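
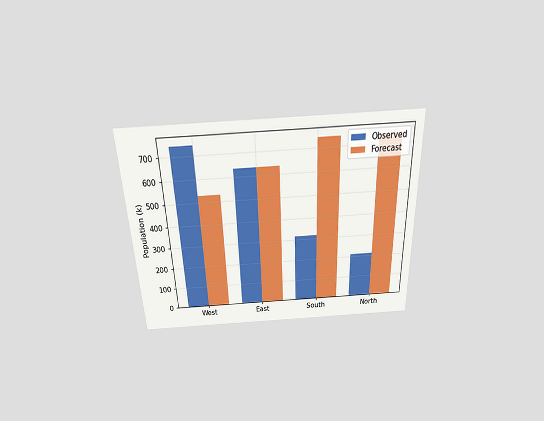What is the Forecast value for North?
The chart is tilted about 2° counter-clockwise and viewed slightly from above. The Forecast bar at North reaches 742k on the y-axis.

742k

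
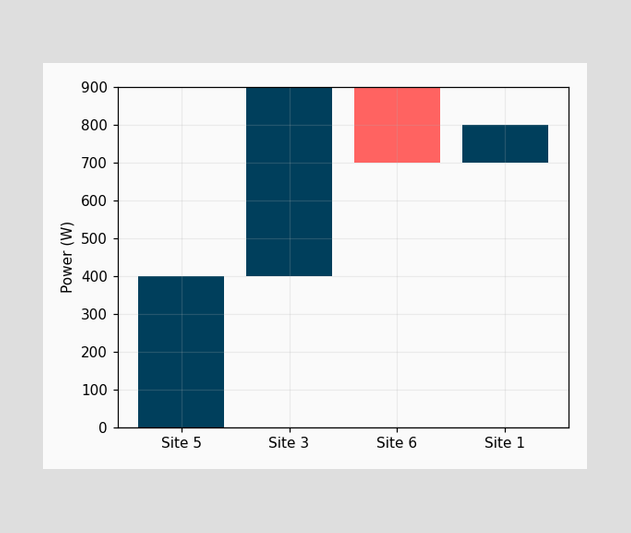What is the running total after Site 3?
After Site 3 the running total reaches 900W.

900W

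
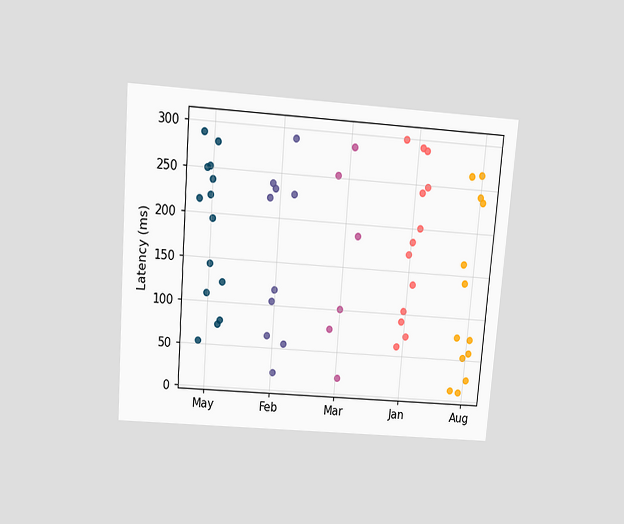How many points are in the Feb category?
The chart is tilted about 4° clockwise and viewed slightly from above. Counting the markers in the Feb column gives 10.

10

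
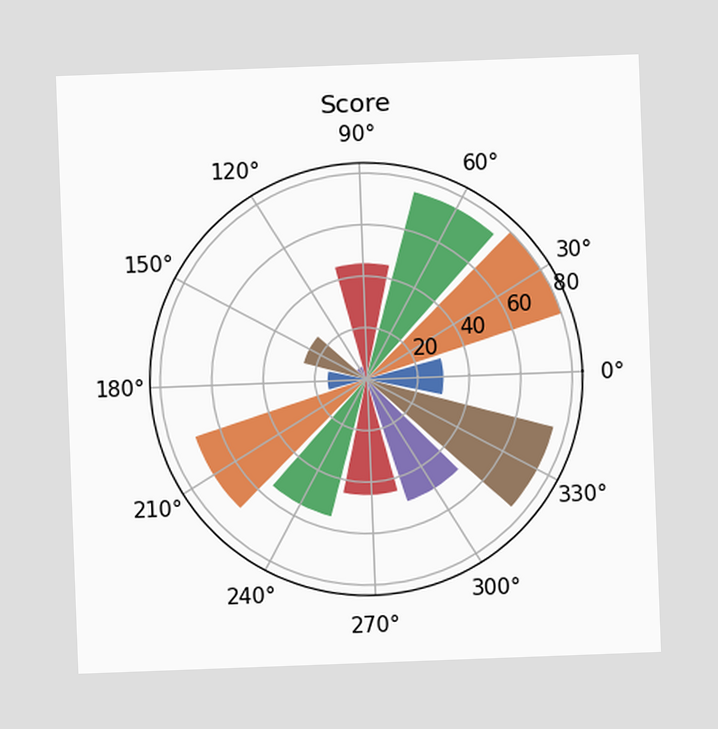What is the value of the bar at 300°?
50

The chart is tilted about 2° counter-clockwise. The bar at 300° reaches 50 on the radial axis.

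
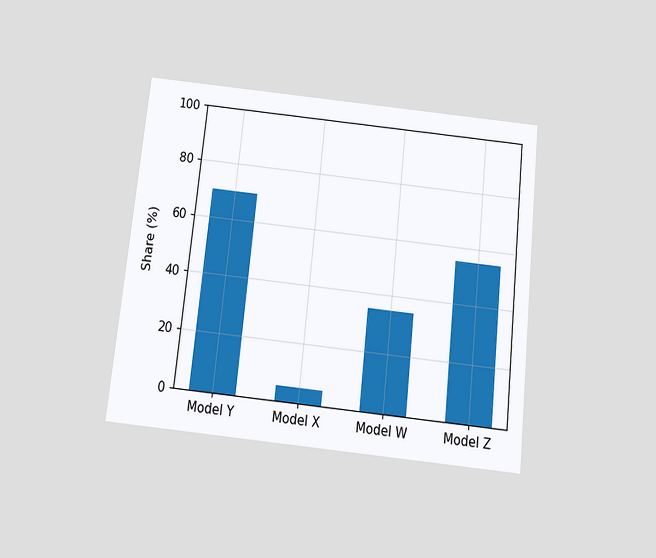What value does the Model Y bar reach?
The chart is tilted about 6° clockwise and viewed slightly from below. Reading along the chart's y-axis, the Model Y bar reaches 70%.

70%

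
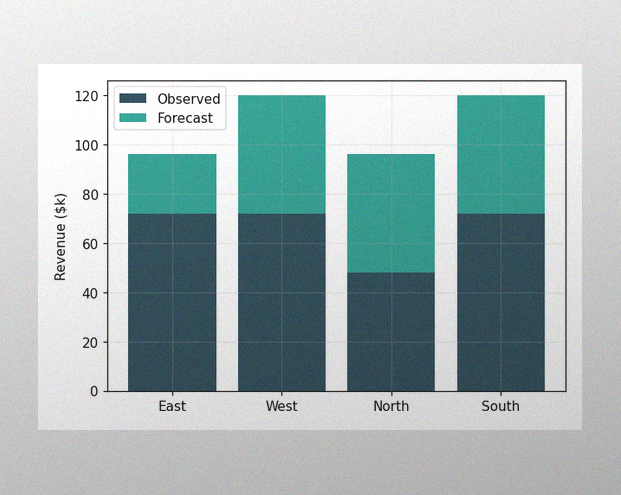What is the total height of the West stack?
$120k

The image has some photo noise and uneven lighting. The West stack's top reaches $120k on the y-axis.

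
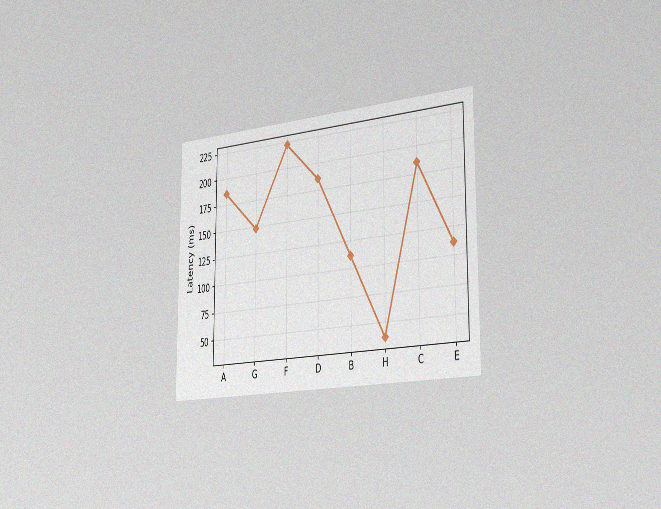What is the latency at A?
185ms

The chart is viewed slightly from the right, with some photo noise. At A, the line is at 185ms.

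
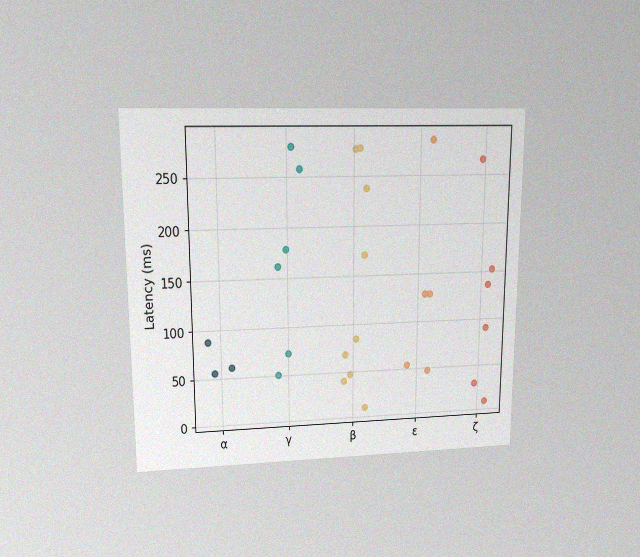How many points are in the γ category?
The chart is viewed at a slight angle, with some photo noise. Counting the markers in the γ column gives 6.

6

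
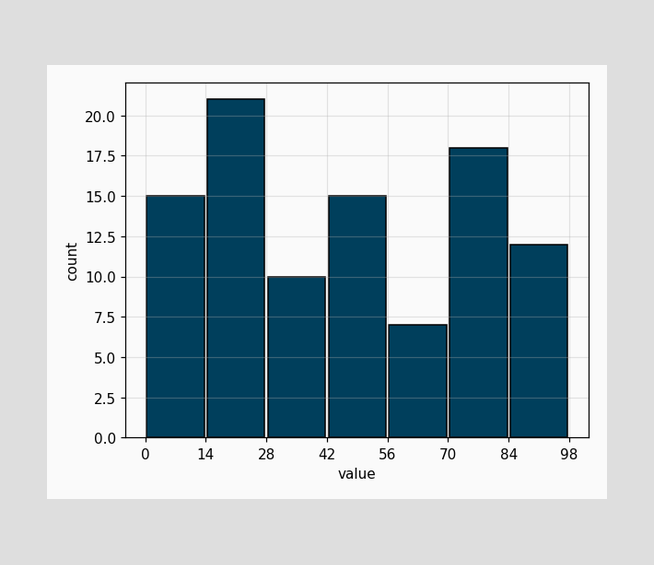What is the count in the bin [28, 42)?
10

The [28, 42) bin has height 10.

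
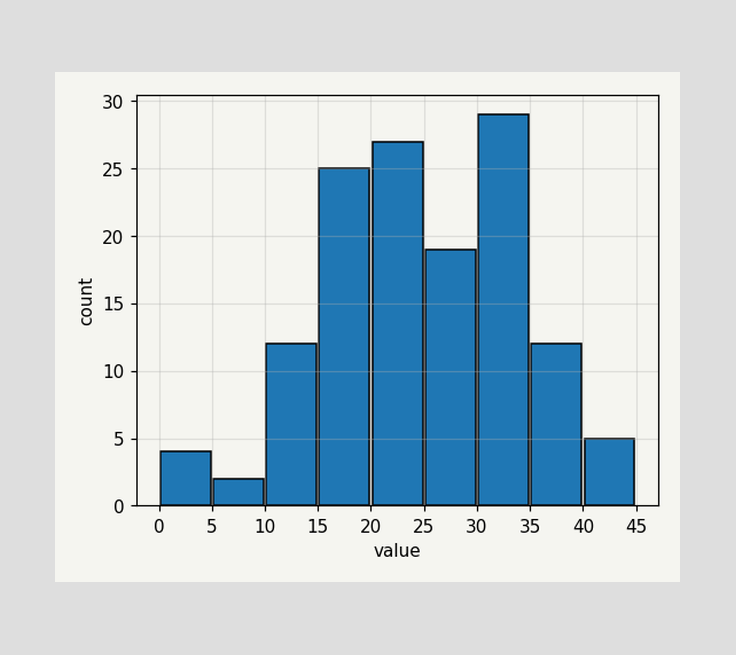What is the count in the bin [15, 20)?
The [15, 20) bin has height 25.

25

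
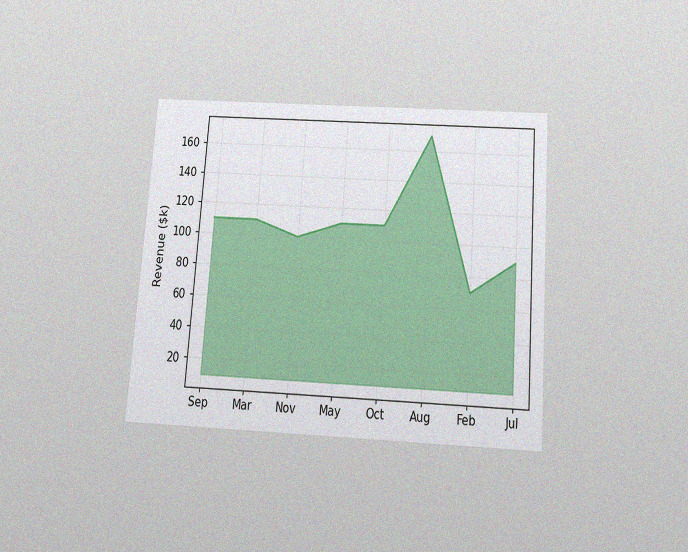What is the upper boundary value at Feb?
$70k

The chart is tilted about 4° clockwise and viewed slightly from below, with some photo noise. At Feb the upper boundary is at $70k.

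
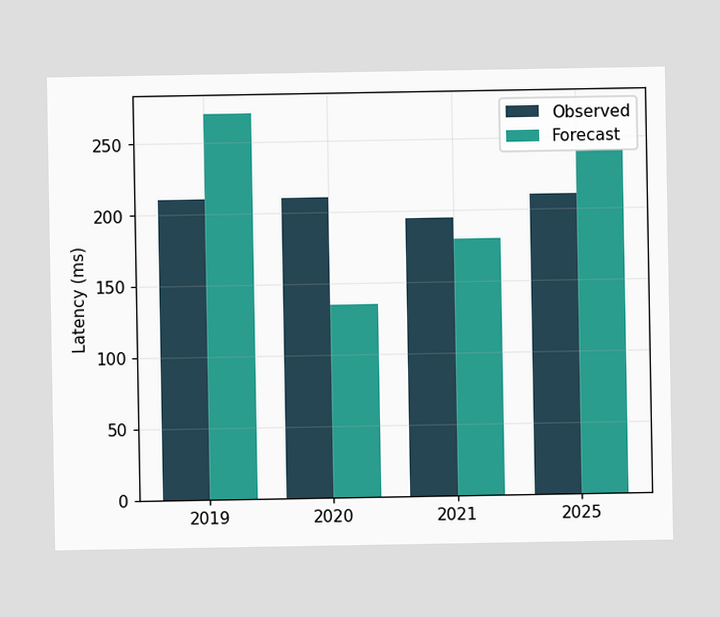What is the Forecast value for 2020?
The Forecast bar at 2020 reaches 135ms on the y-axis.

135ms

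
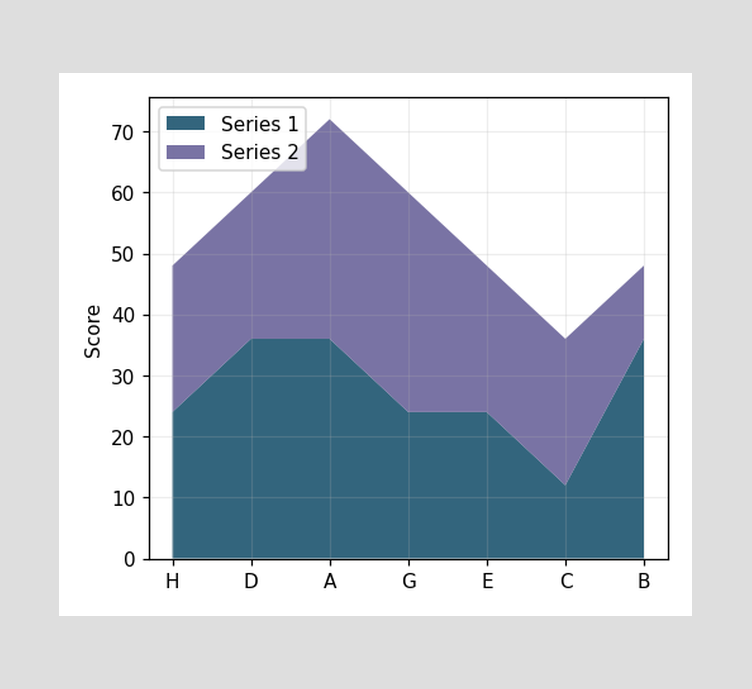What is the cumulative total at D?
The stacked total at D reaches 60.

60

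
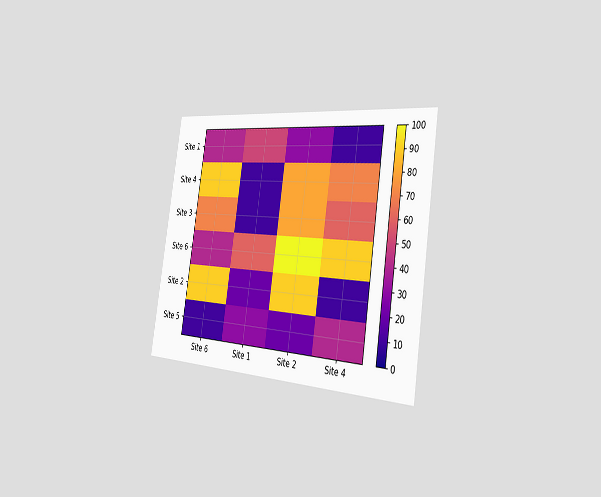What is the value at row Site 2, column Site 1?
20

The chart is tilted about 9° clockwise and viewed slightly from the right. Matching cell (Site 2, Site 1) against the colorbar gives 20.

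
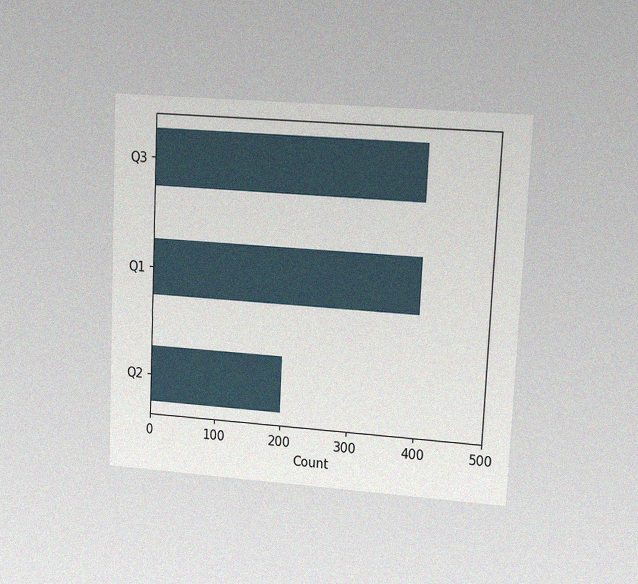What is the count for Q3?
400

The chart is tilted about 3° clockwise and viewed at a slight angle, with some photo noise. Reading along the chart's x-axis, the Q3 bar reaches 400.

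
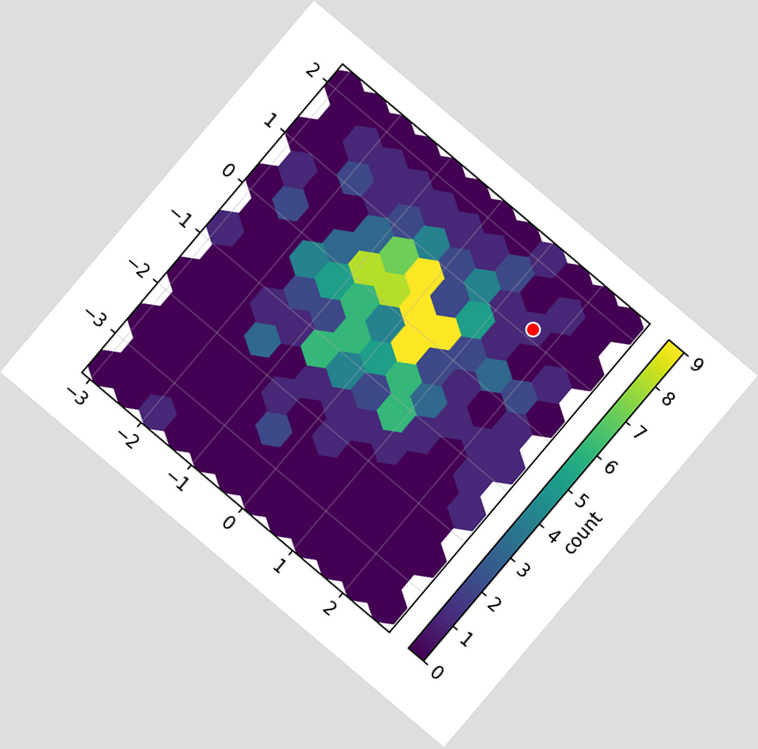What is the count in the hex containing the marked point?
1

The chart is tilted about 40° clockwise. The marked hex reads 1 on the colorbar.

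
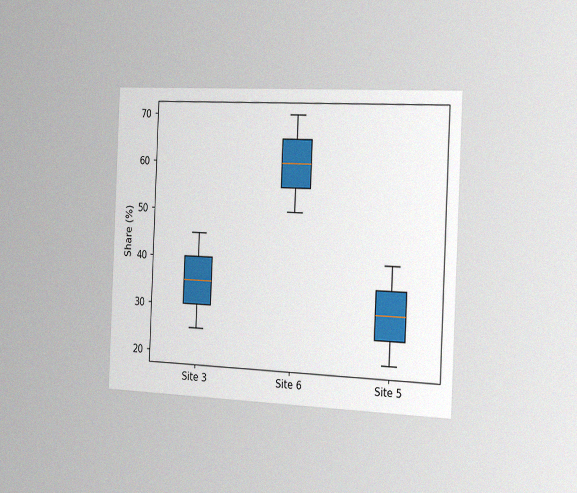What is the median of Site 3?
The chart is tilted about 2° clockwise and viewed slightly from the right, with some photo noise. The median line in the Site 3 box sits at 35%.

35%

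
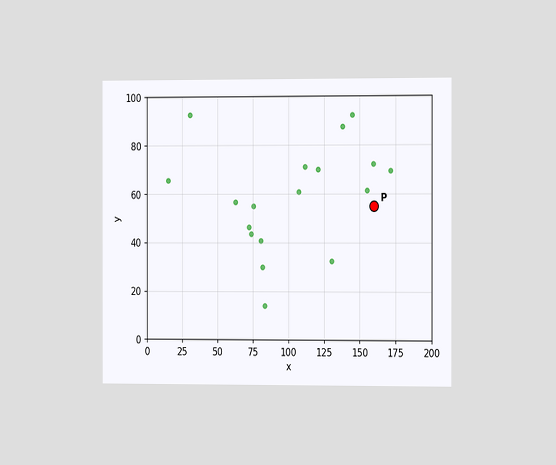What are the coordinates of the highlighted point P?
(160, 55)

The chart is viewed slightly from the right. Following the gridlines from P to each axis, P sits at (160, 55).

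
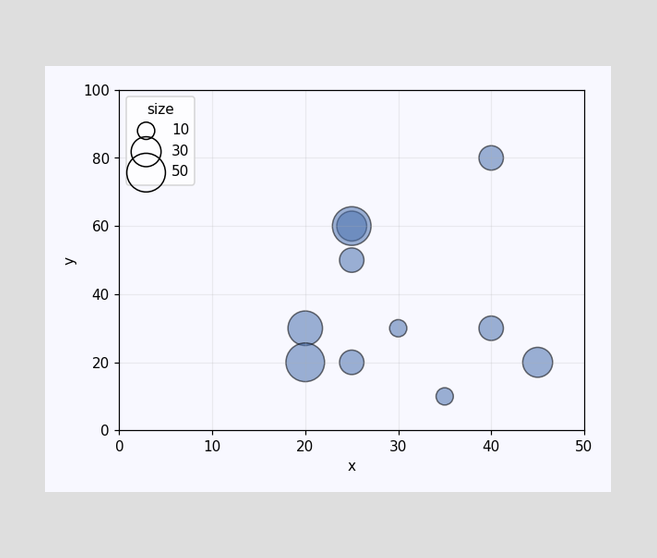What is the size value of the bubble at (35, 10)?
Matching the bubble at (35, 10) against the size legend gives 10.

10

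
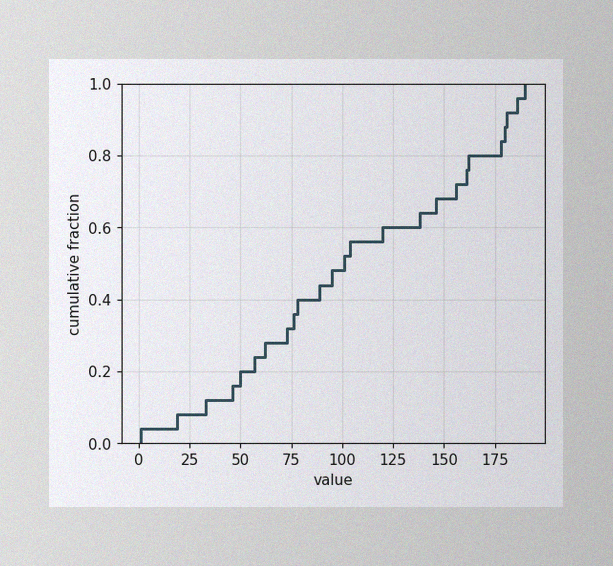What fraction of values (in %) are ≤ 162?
The image has some photo noise and uneven lighting. At x=162 the ECDF step is at 80%.

80%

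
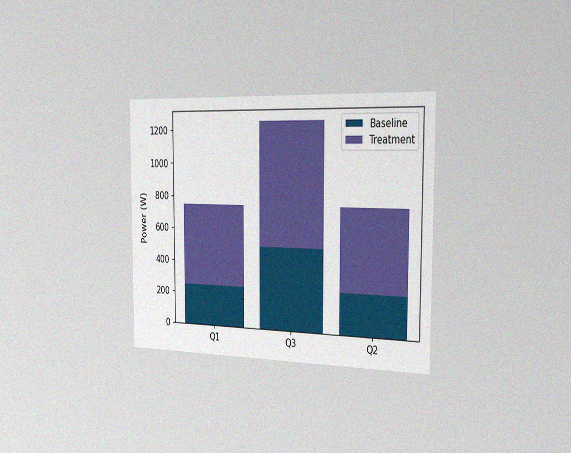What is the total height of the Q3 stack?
The chart is viewed slightly from the right, with some photo noise. The Q3 stack's top reaches 1250W on the y-axis.

1250W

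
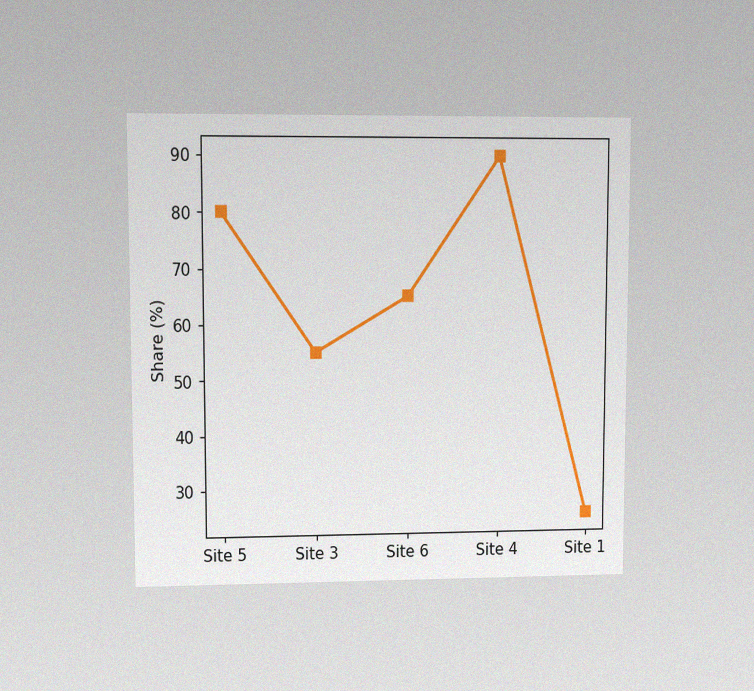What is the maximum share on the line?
The chart is viewed at a slight angle, with some photo noise. The highest point is at Site 4, and reading across to the y-axis gives 90%.

90%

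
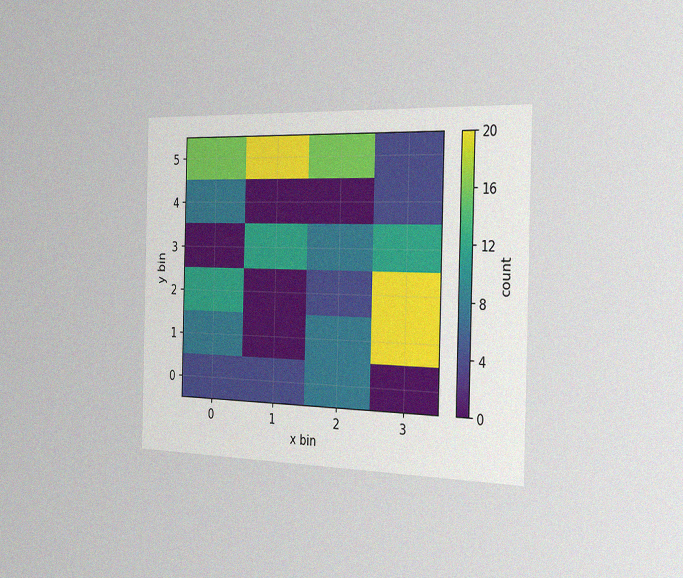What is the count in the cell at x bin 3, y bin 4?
4

The chart is viewed slightly from the right, with some photo noise. Matching the cell (3, 4) against the colorbar gives 4.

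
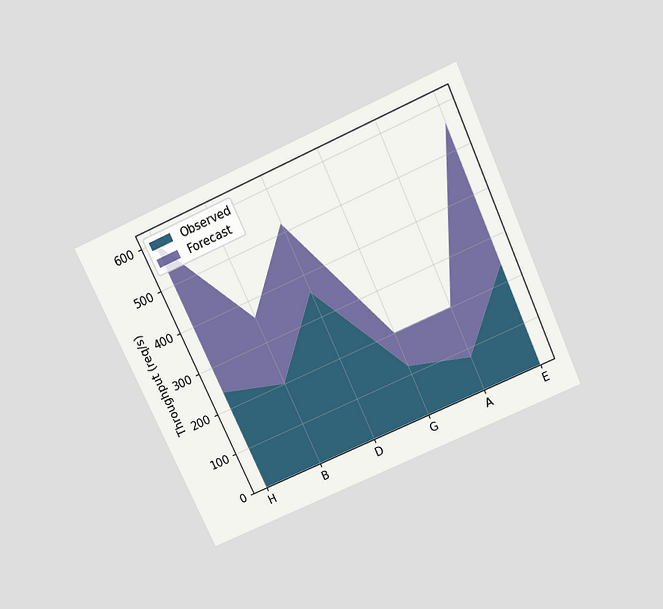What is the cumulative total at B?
The chart is tilted about 24° counter-clockwise and viewed slightly from above. The stacked total at B reaches 360req/s.

360req/s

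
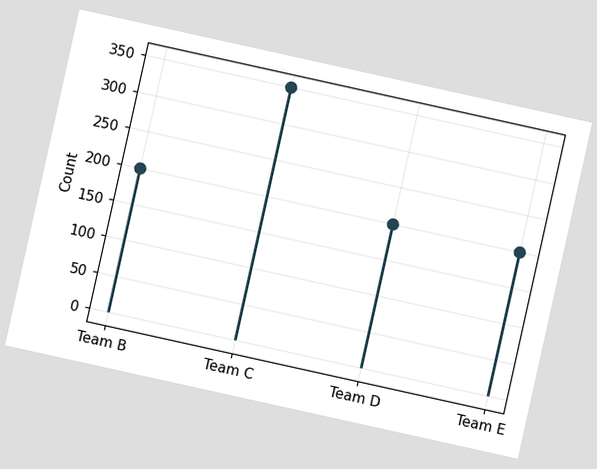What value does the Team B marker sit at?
200

The chart is tilted about 12° clockwise. The Team B marker sits at 200.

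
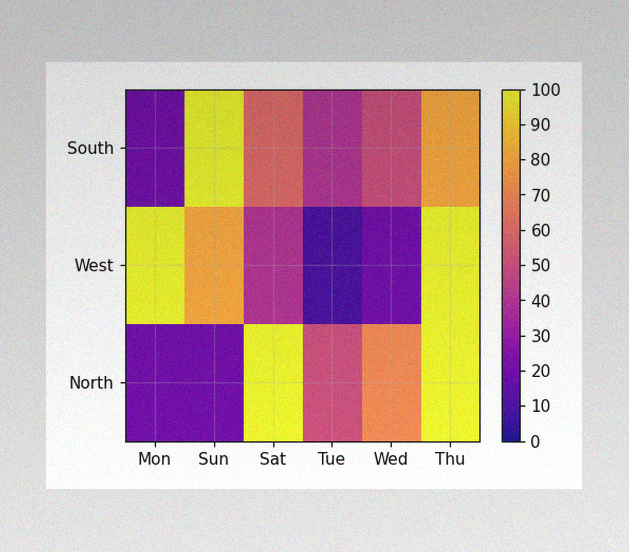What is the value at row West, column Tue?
The image has some photo noise and uneven lighting. Matching cell (West, Tue) against the colorbar gives 10.

10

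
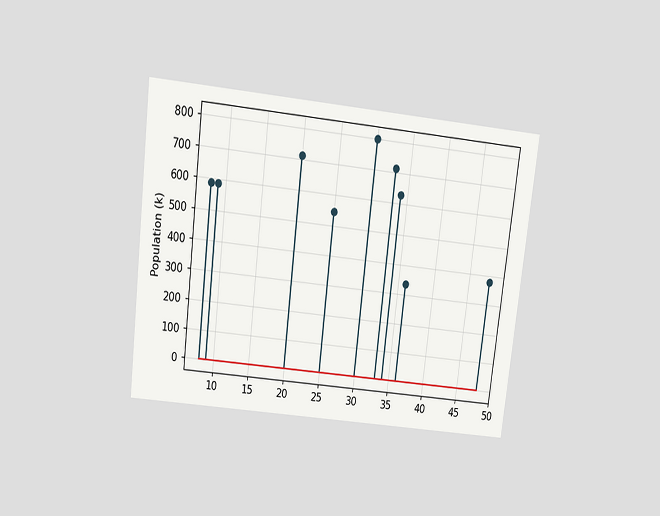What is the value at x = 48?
378k

The chart is tilted about 7° clockwise and viewed slightly from above. The stem at x=48 reaches 378k.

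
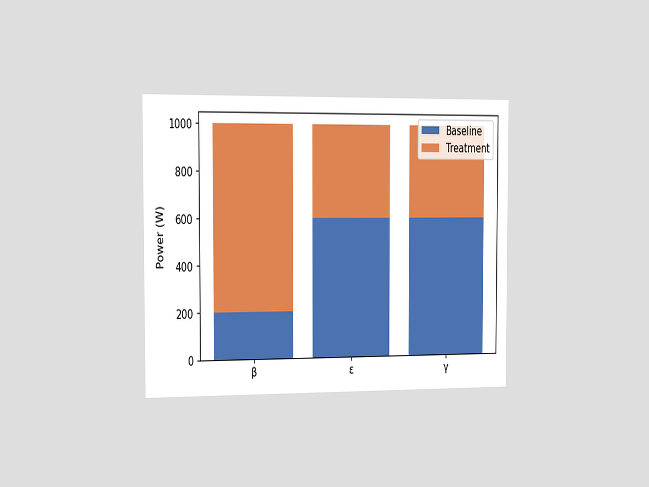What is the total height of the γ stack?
1000W

The chart is viewed slightly from the left. The γ stack's top reaches 1000W on the y-axis.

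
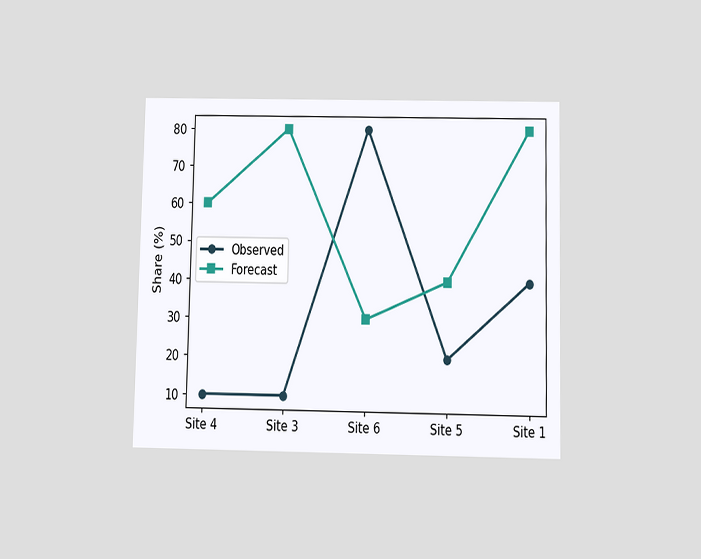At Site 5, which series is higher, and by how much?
The chart is viewed slightly from below. At Site 5, Forecast sits above the other line by 20%.

Forecast, by 20%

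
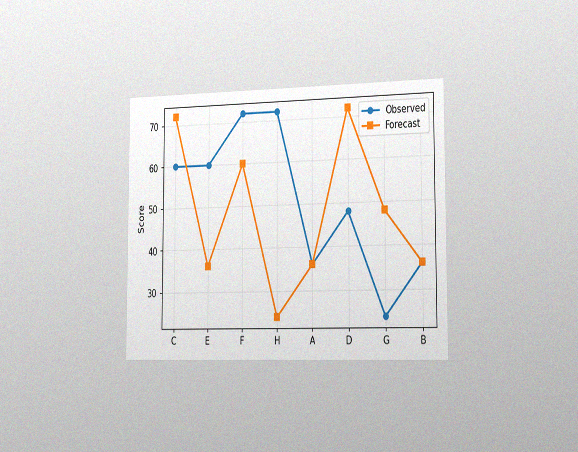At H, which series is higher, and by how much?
Observed, by 48

The chart is viewed slightly from the right, with some photo noise. At H, Observed sits above the other line by 48.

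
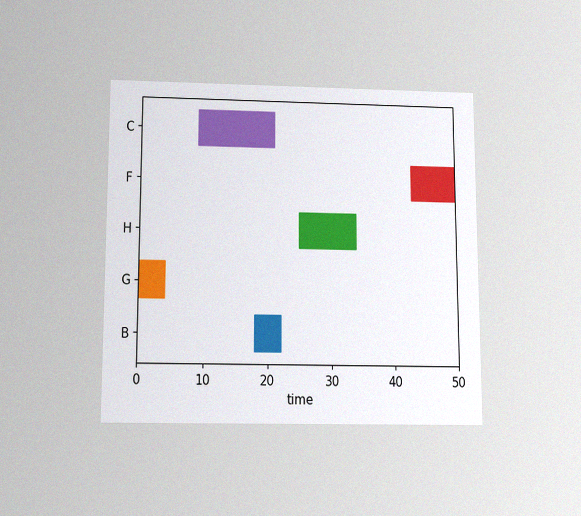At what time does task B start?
The chart is viewed slightly from below, with some photo noise. The B bar begins at t=18.

18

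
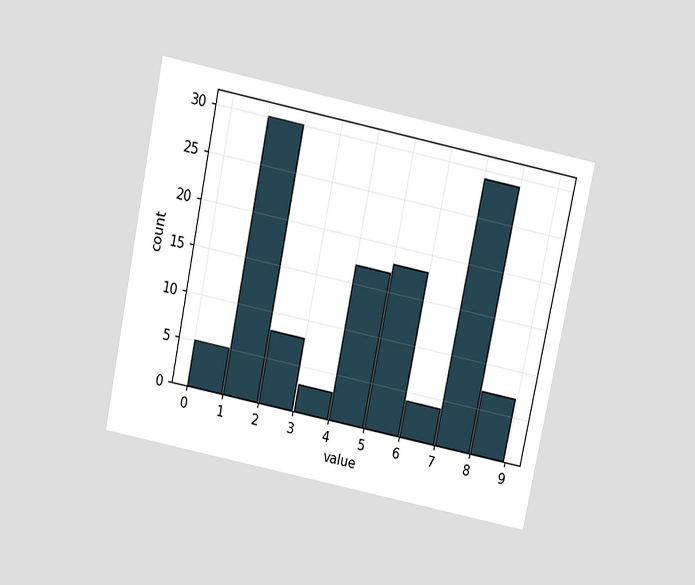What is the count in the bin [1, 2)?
The chart is tilted about 12° clockwise and viewed slightly from above. The [1, 2) bin has height 30.

30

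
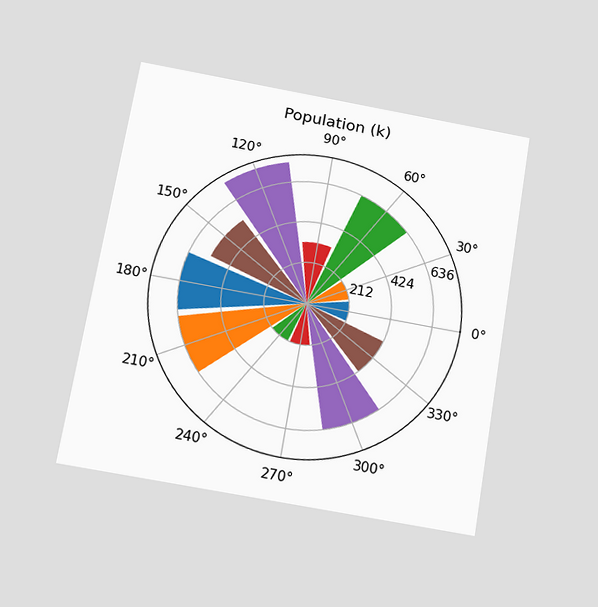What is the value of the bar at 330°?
424k

The chart is tilted about 10° clockwise and viewed slightly from below. The bar at 330° reaches 424k on the radial axis.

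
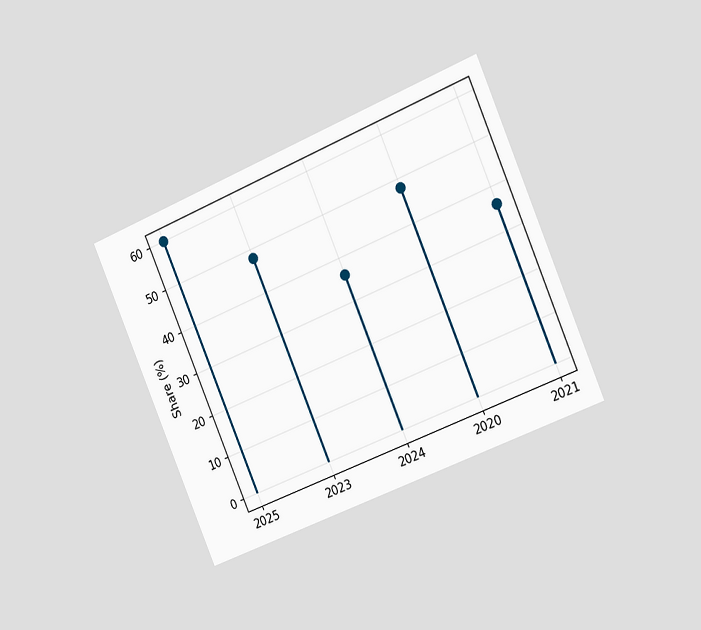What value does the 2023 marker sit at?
The chart is tilted about 23° counter-clockwise and viewed slightly from the right. The 2023 marker sits at 48%.

48%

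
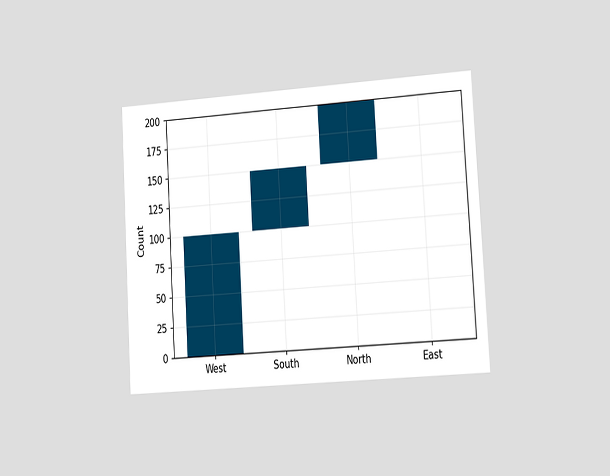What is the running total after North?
The chart is tilted about 3° counter-clockwise and viewed at a slight angle. After North the running total reaches 200.

200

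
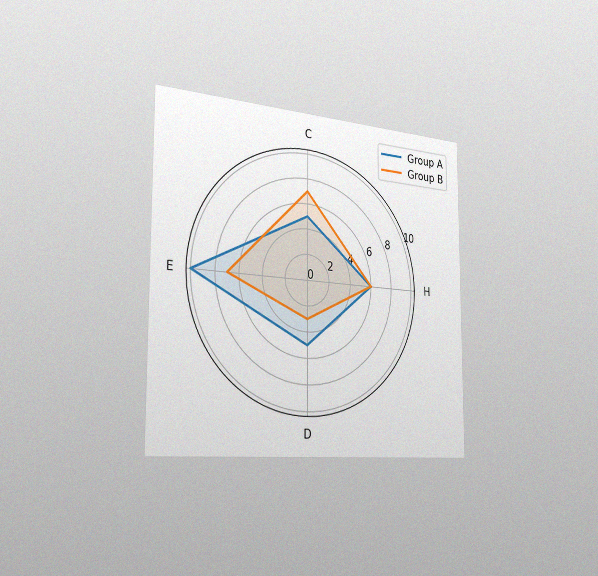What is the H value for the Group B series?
6

The chart is viewed slightly from the left, with some photo noise. On the H axis, Group B reaches 6.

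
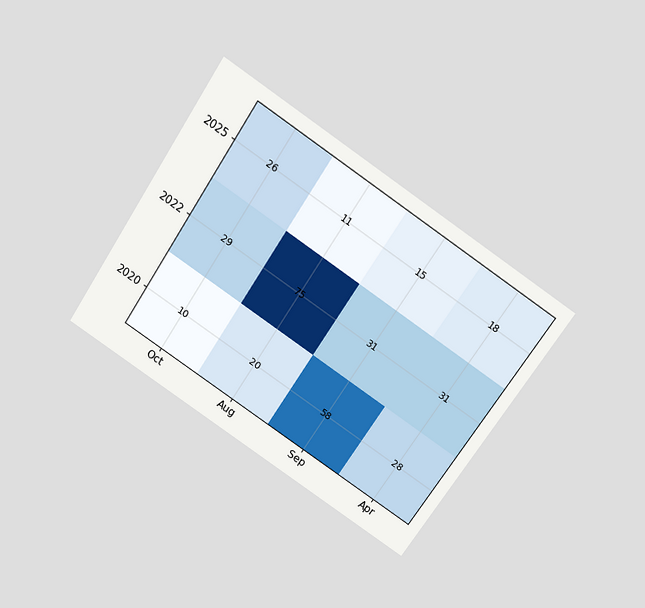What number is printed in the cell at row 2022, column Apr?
The chart is tilted about 34° clockwise and viewed slightly from above. The (2022, Apr) cell reads 31.

31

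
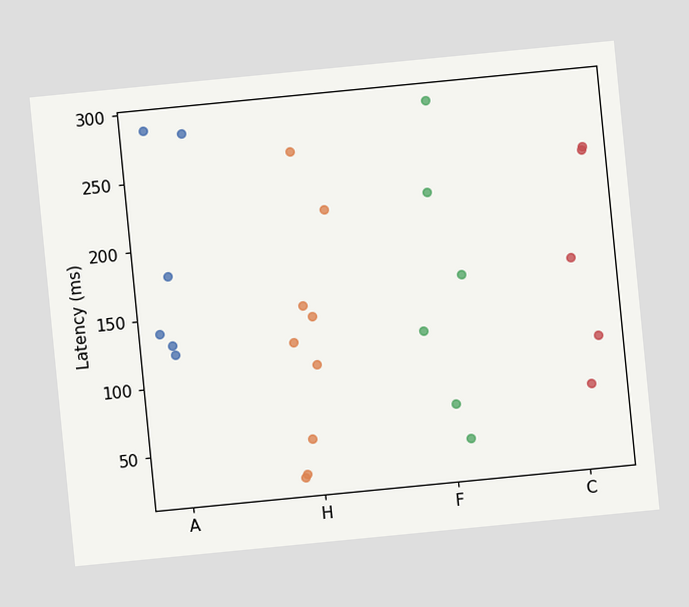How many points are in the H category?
9

The chart is tilted about 6° counter-clockwise. Counting the markers in the H column gives 9.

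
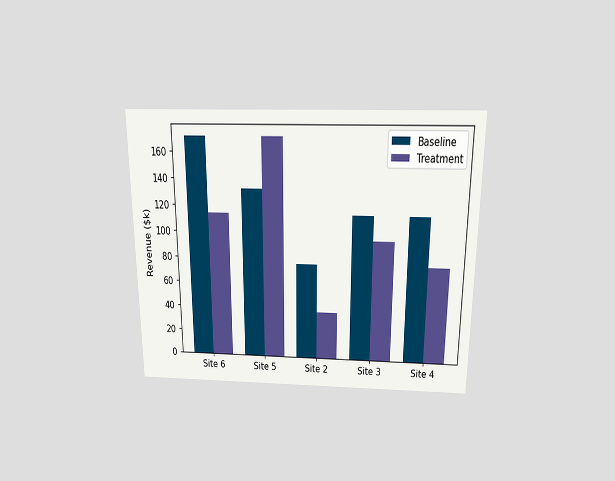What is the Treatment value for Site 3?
The chart is viewed slightly from above. The Treatment bar at Site 3 reaches $95k on the y-axis.

$95k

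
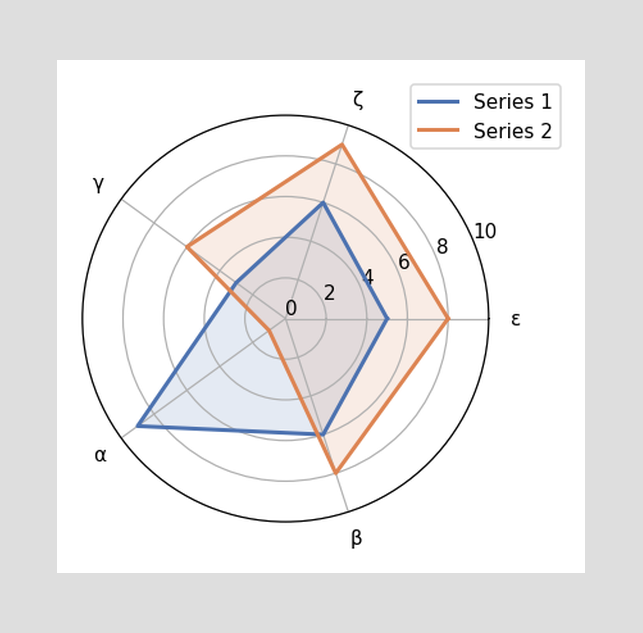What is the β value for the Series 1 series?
6

On the β axis, Series 1 reaches 6.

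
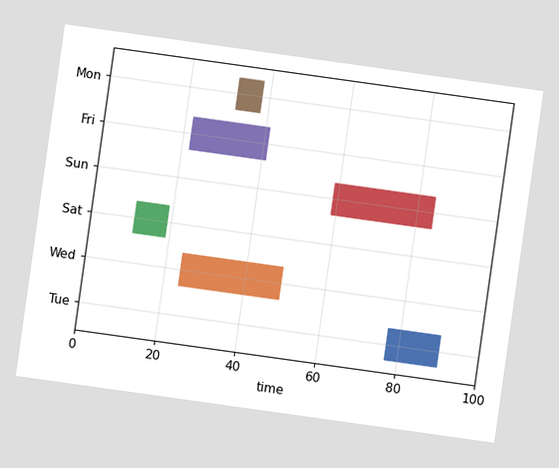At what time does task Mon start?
The chart is tilted about 8° clockwise. The Mon bar begins at t=32.

32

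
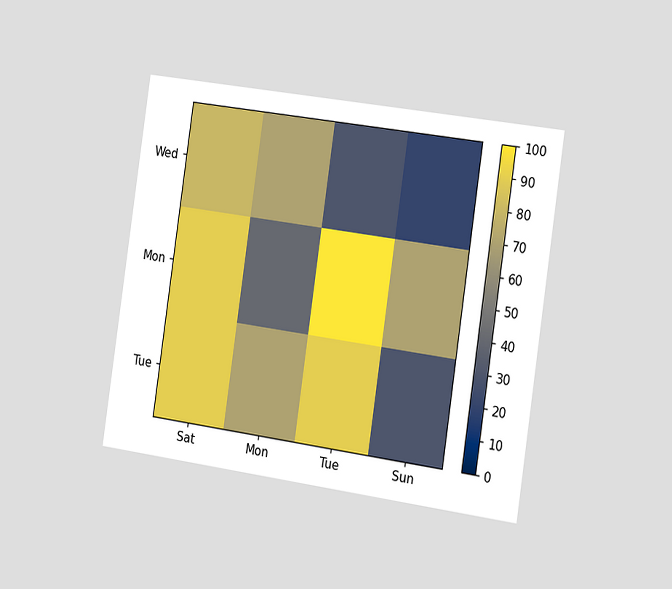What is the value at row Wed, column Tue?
30

The chart is tilted about 8° clockwise and viewed slightly from the right. Matching cell (Wed, Tue) against the colorbar gives 30.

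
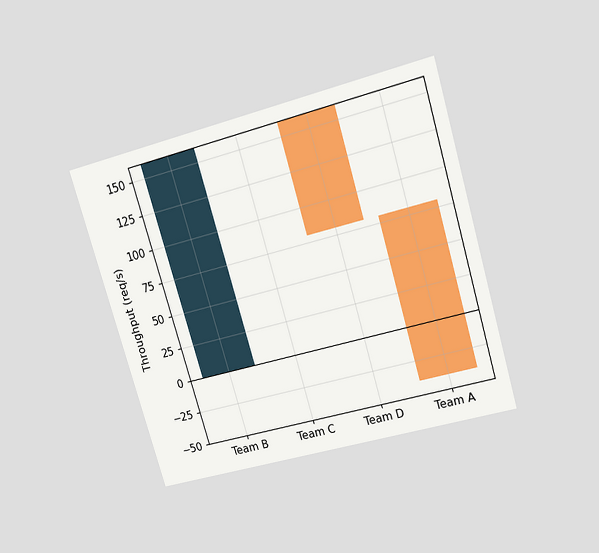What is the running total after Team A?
The chart is tilted about 16° counter-clockwise and viewed slightly from above. After Team A the running total reaches -40req/s.

-40req/s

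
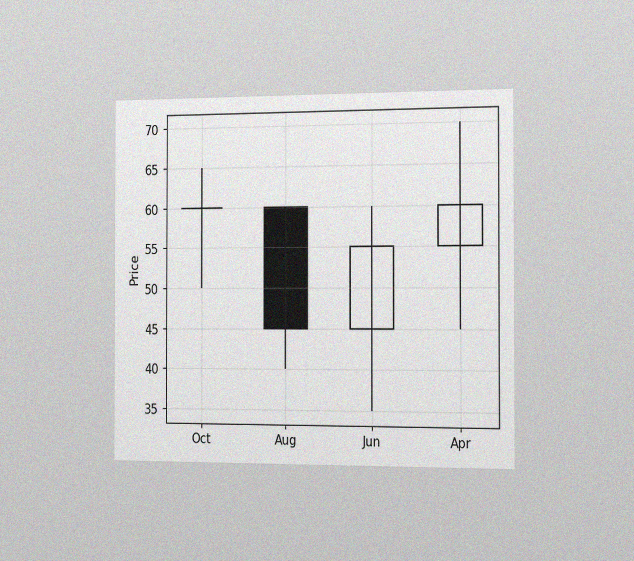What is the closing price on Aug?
The chart is viewed slightly from the right, with some photo noise. The Aug candle closes at 45.

45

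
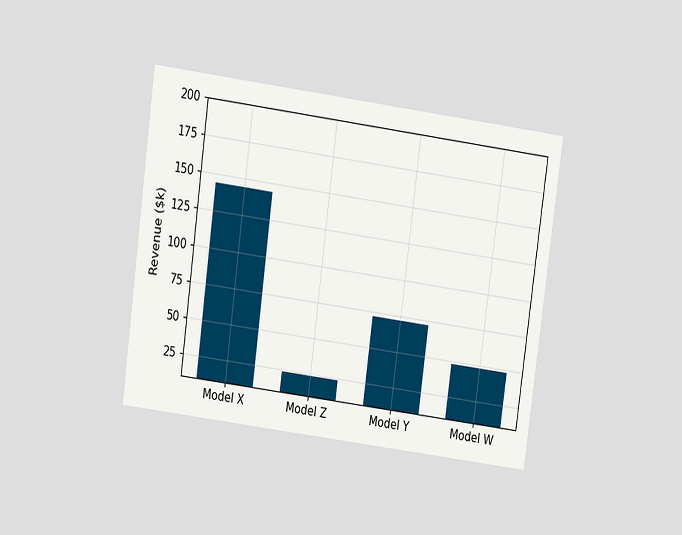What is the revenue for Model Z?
The chart is tilted about 8° clockwise and viewed slightly from above. Reading along the chart's y-axis, the Model Z bar reaches $24k.

$24k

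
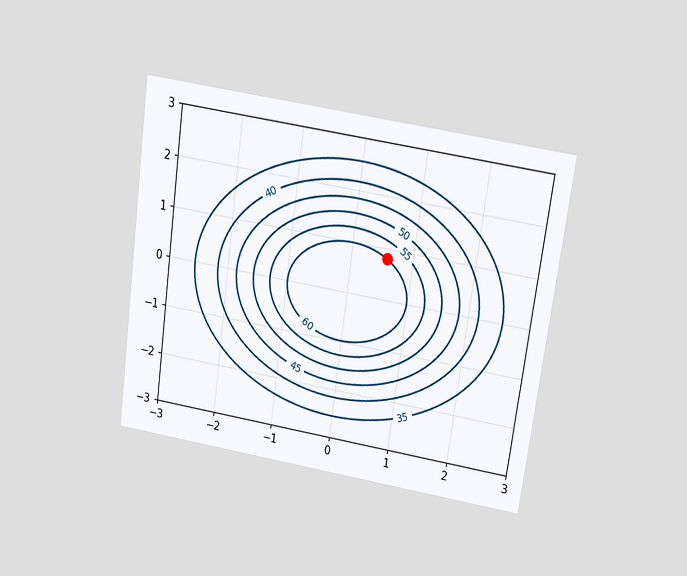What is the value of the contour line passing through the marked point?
60

The chart is tilted about 8° clockwise and viewed slightly from above. The marked point sits on the contour labelled 60.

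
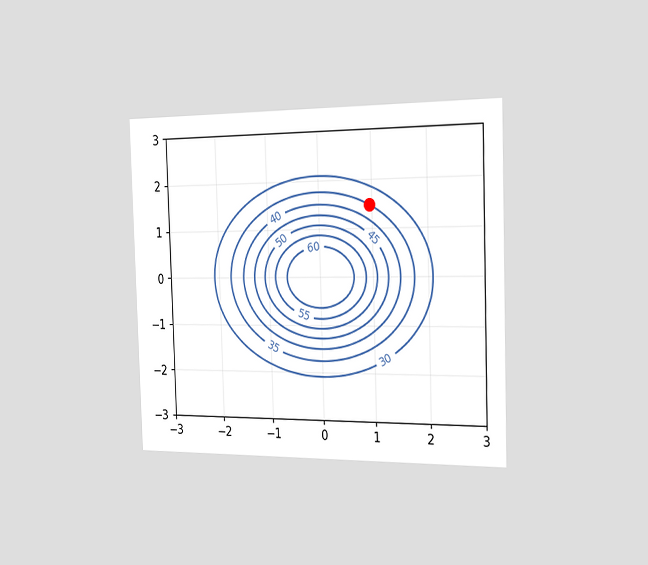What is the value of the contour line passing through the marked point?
35

The chart is viewed slightly from the right. The marked point sits on the contour labelled 35.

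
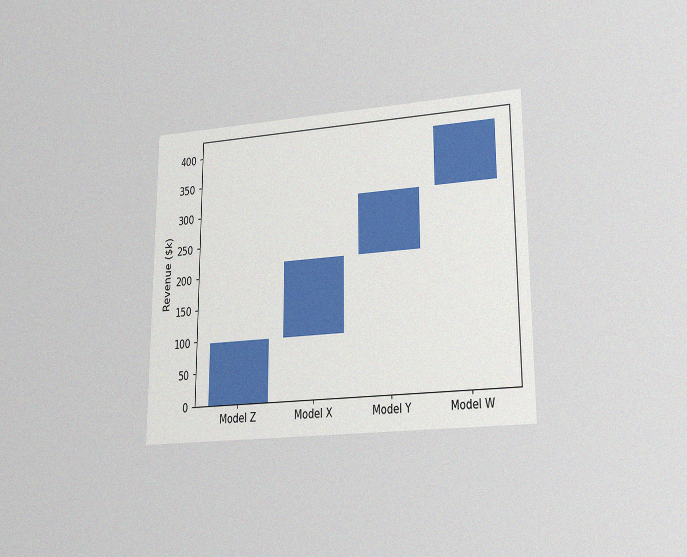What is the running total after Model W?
$408k

The chart is viewed at a slight angle, with some photo noise. After Model W the running total reaches $408k.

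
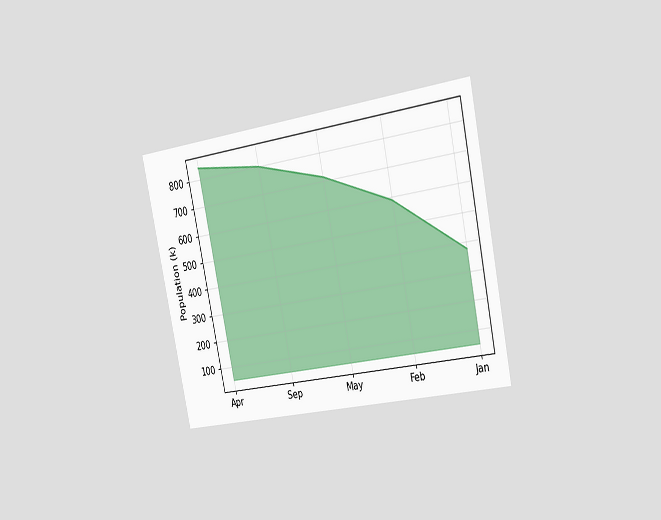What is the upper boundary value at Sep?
798k

The chart is tilted about 12° counter-clockwise and viewed slightly from the right. At Sep the upper boundary is at 798k.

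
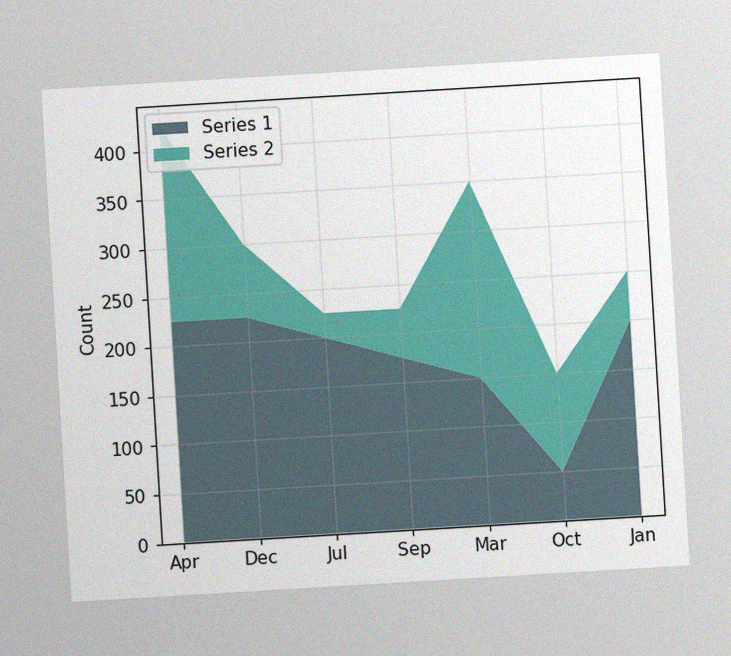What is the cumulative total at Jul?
The chart is tilted about 3° counter-clockwise, with some photo noise. The stacked total at Jul reaches 225.

225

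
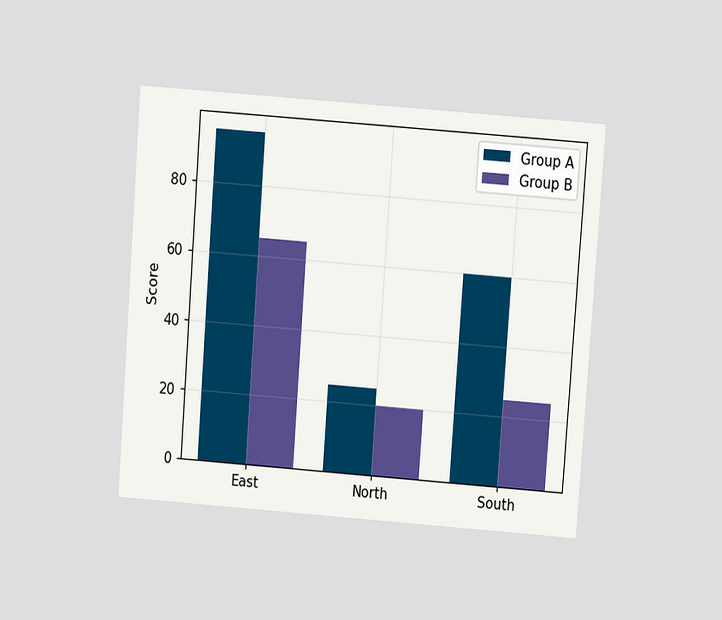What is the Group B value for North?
The chart is tilted about 4° clockwise and viewed at a slight angle. The Group B bar at North reaches 20 on the y-axis.

20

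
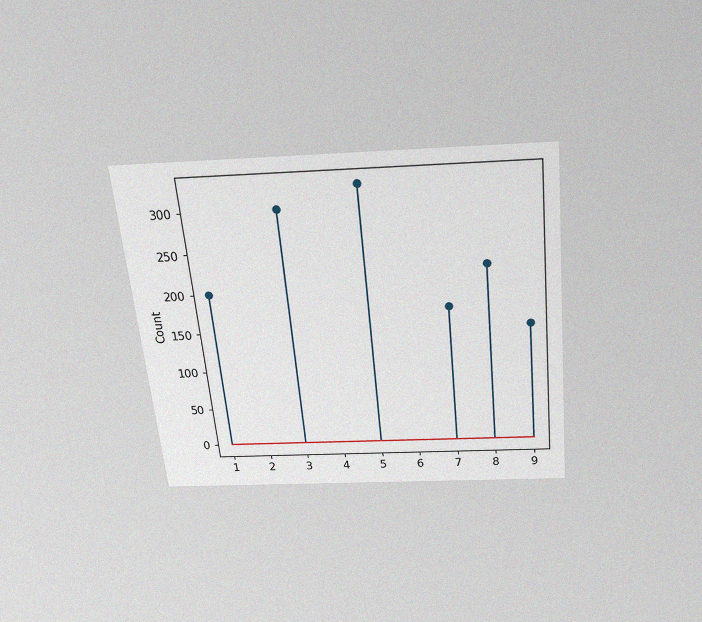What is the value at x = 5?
The chart is tilted about 6° counter-clockwise and viewed slightly from above, with some photo noise. The stem at x=5 reaches 325.

325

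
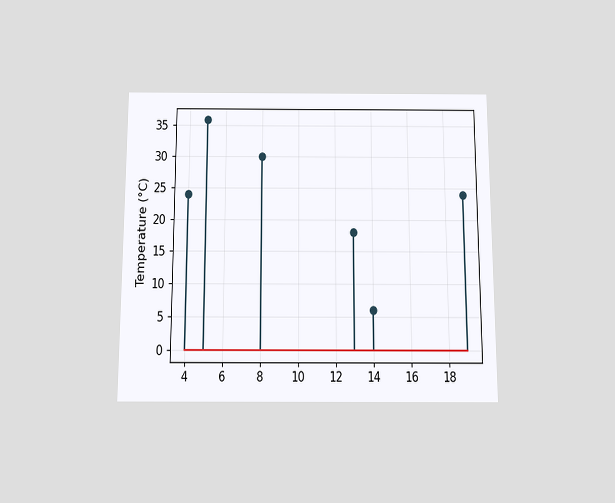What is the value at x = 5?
36°C

The chart is viewed slightly from below. The stem at x=5 reaches 36°C.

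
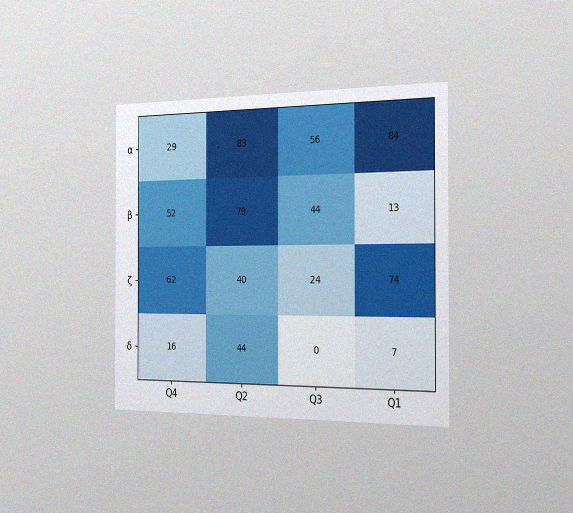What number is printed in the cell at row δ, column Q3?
The chart is viewed slightly from the right, with some photo noise. The (δ, Q3) cell reads 0.

0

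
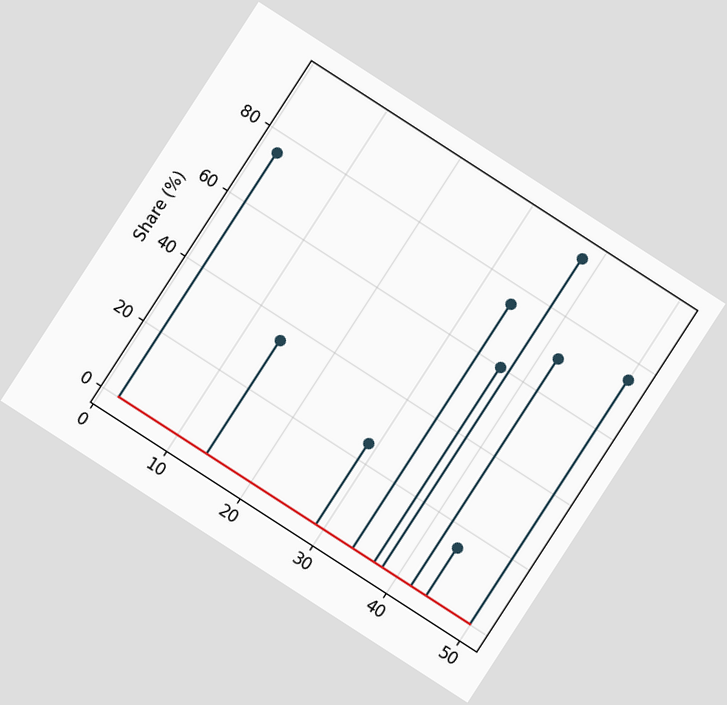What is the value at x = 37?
60%

The chart is tilted about 33° clockwise. The stem at x=37 reaches 60%.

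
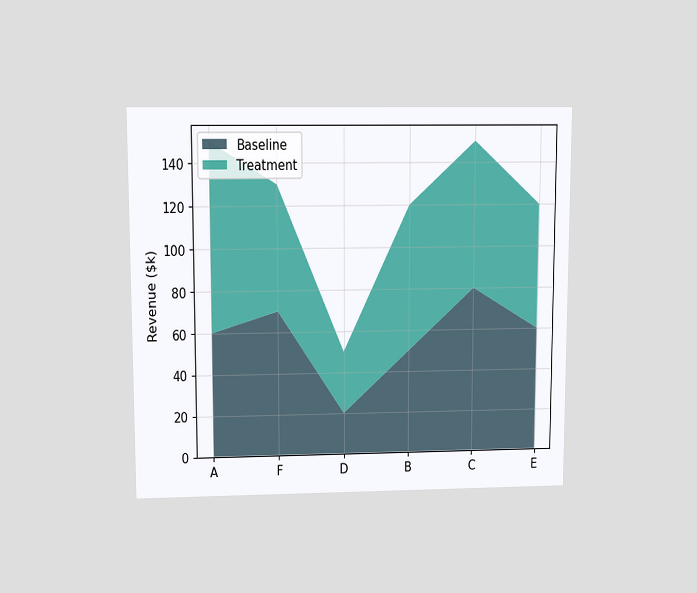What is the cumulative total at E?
The chart is viewed slightly from above. The stacked total at E reaches $120k.

$120k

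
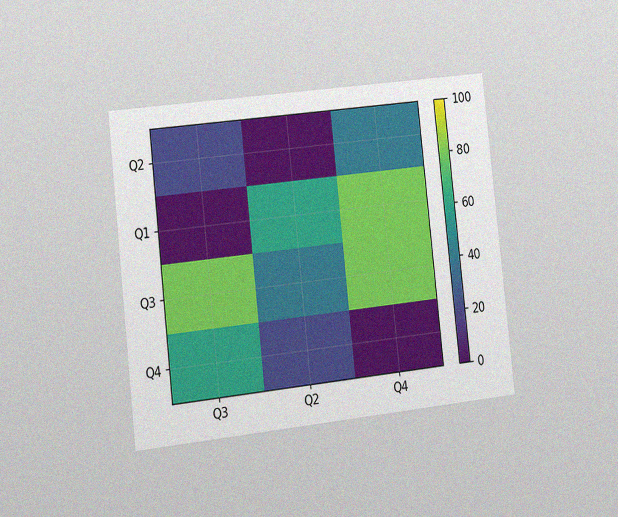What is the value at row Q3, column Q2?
40

The chart is tilted about 6° counter-clockwise and viewed slightly from the left, with some photo noise. Matching cell (Q3, Q2) against the colorbar gives 40.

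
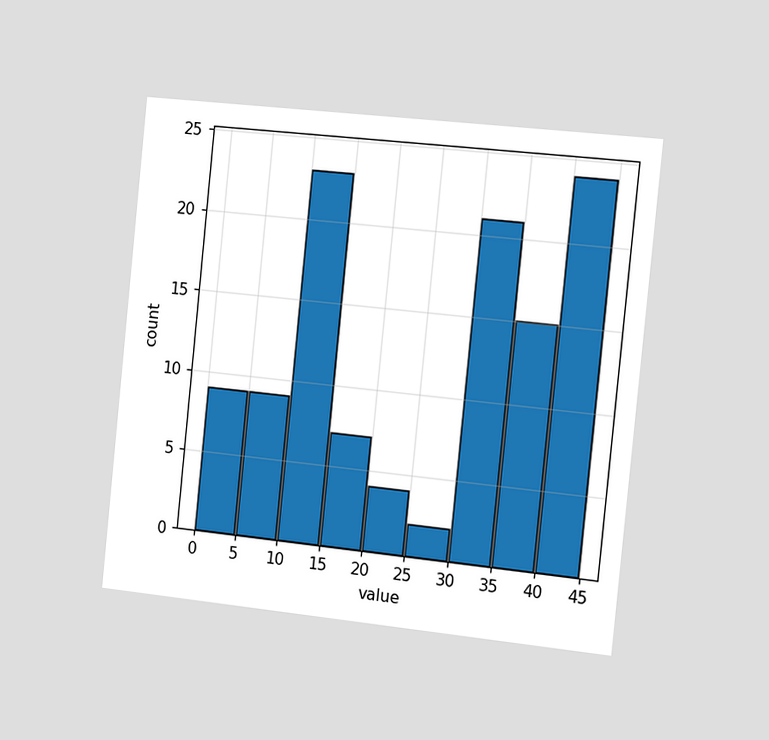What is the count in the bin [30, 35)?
21

The chart is tilted about 6° clockwise and viewed slightly from the right. The [30, 35) bin has height 21.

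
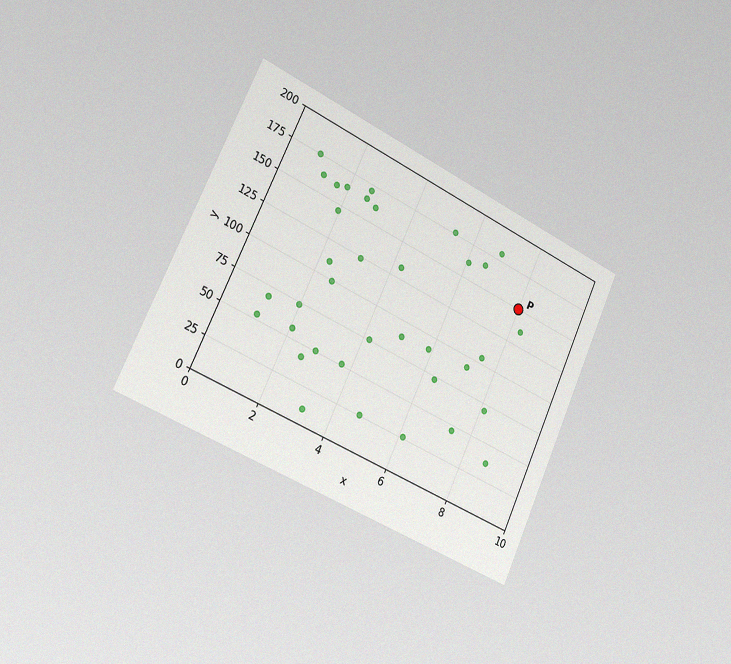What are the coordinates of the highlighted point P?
(8, 150)

The chart is tilted about 25° clockwise and viewed slightly from the left, with some photo noise. Following the gridlines from P to each axis, P sits at (8, 150).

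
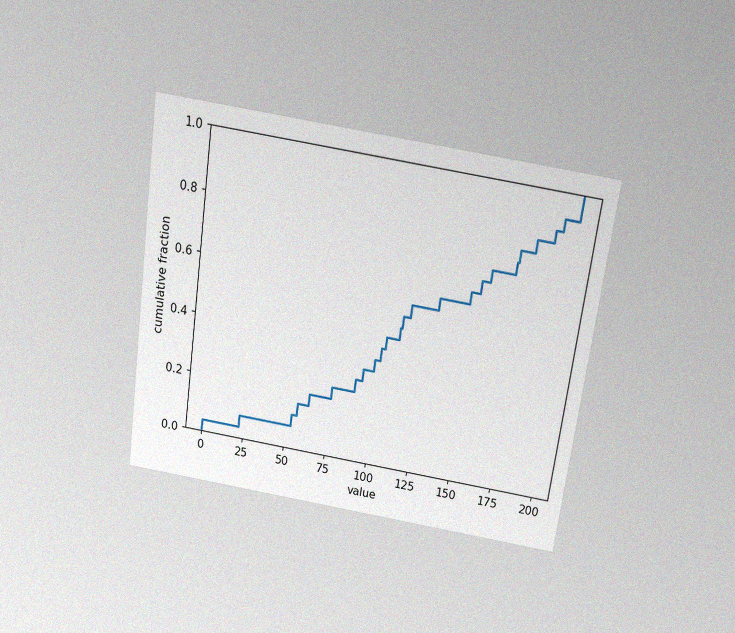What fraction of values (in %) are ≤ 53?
The chart is tilted about 8° clockwise and viewed slightly from above, with some photo noise. At x=53 the ECDF step is at 12%.

12%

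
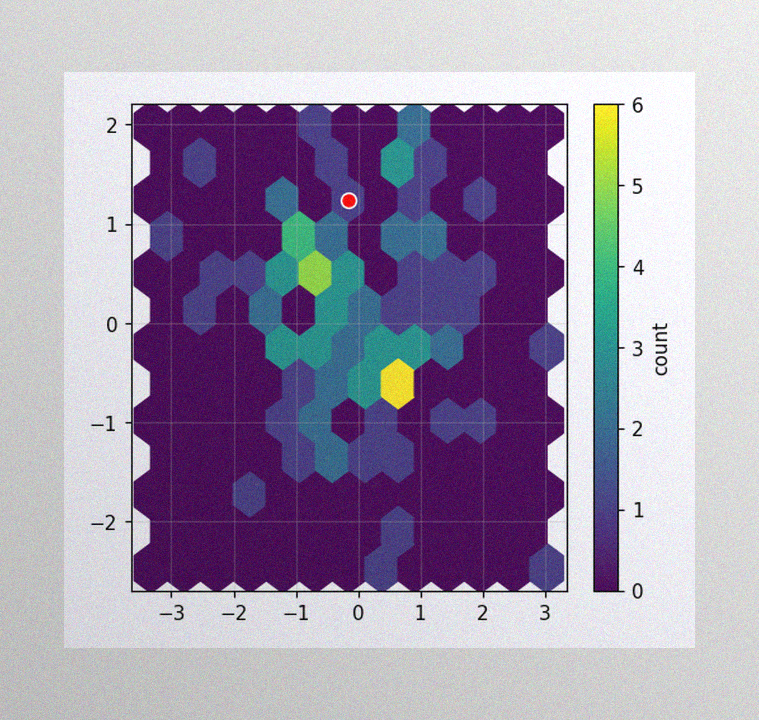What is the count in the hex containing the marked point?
The image has some photo noise and uneven lighting. The marked hex reads 1 on the colorbar.

1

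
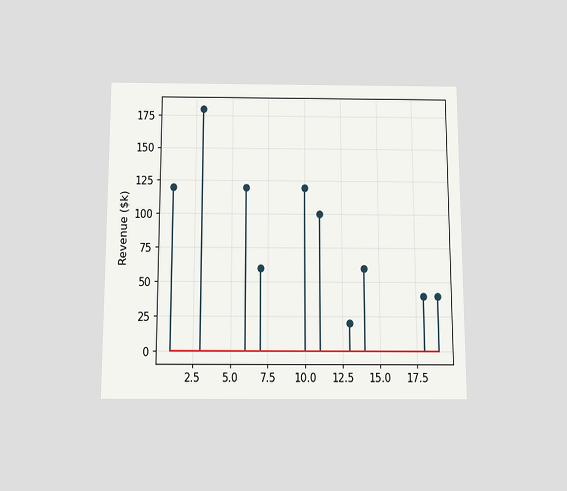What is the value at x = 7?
The chart is viewed slightly from below. The stem at x=7 reaches $60k.

$60k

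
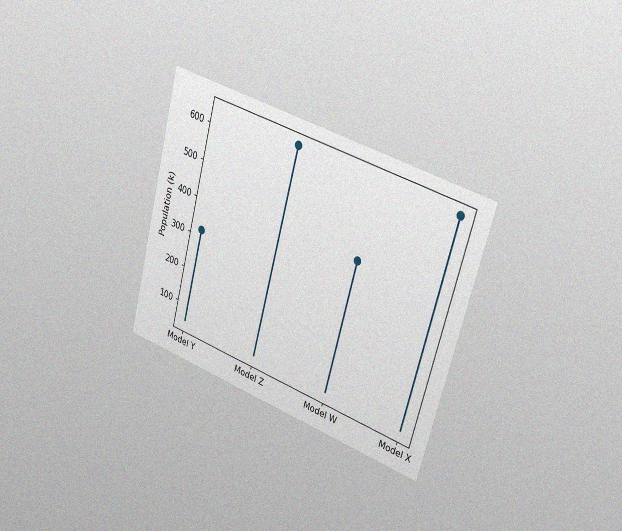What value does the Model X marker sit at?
The chart is tilted about 15° clockwise and viewed slightly from the right, with some photo noise. The Model X marker sits at 636k.

636k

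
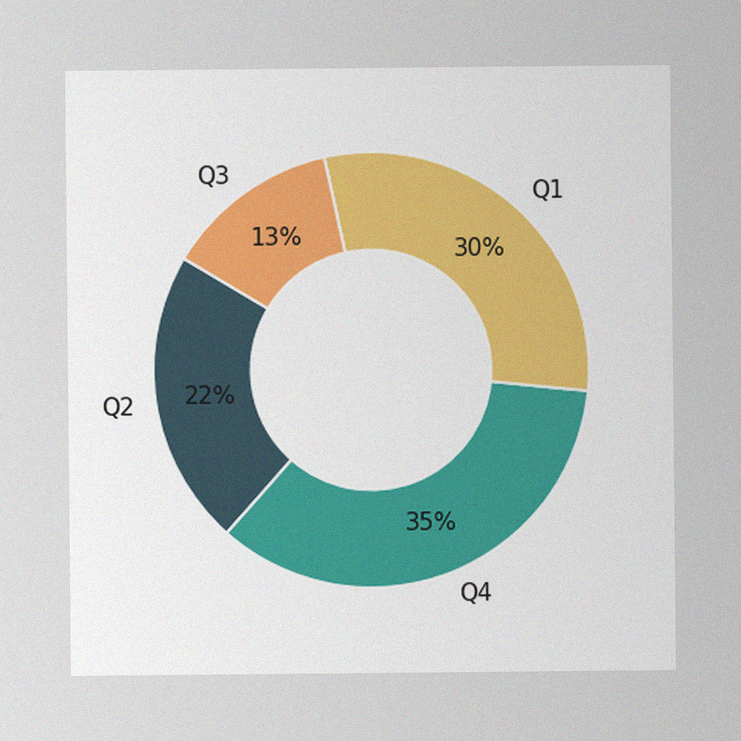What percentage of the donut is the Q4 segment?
35%

The image has some photo noise and uneven lighting. The Q4 segment takes up 35% of the ring.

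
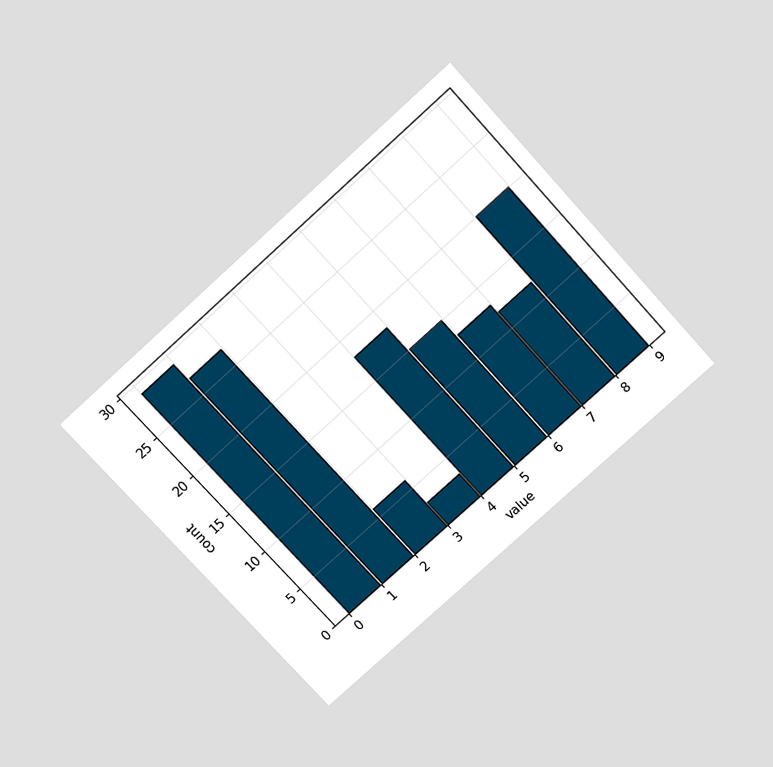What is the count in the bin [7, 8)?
12

The chart is tilted about 42° counter-clockwise and viewed slightly from above. The [7, 8) bin has height 12.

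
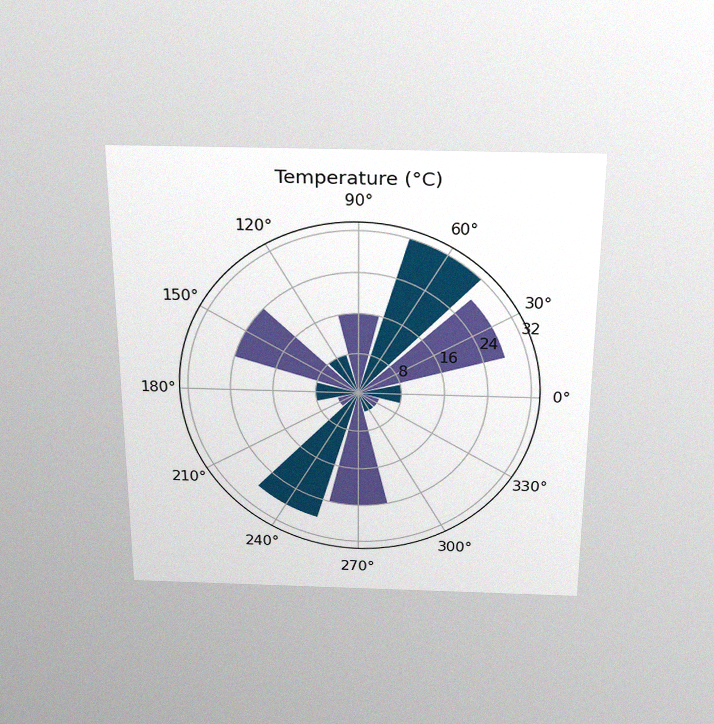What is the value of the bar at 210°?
4°C

The chart is viewed slightly from above, with some photo noise. The bar at 210° reaches 4°C on the radial axis.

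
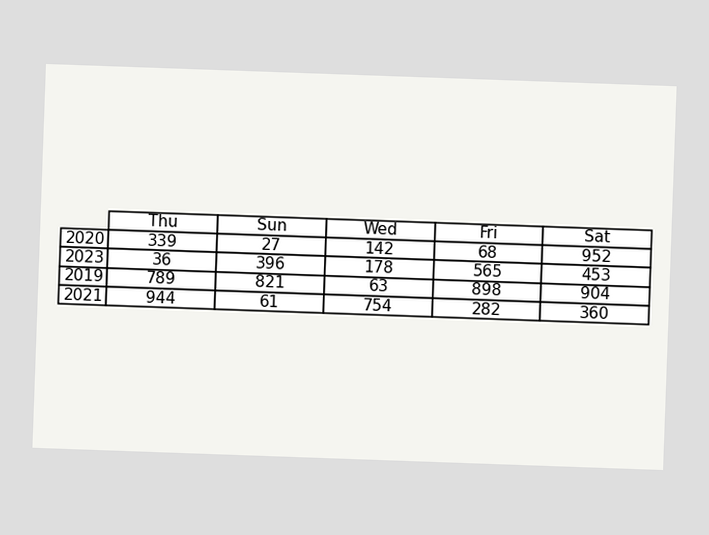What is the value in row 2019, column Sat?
904

The chart is tilted about 2° clockwise. The (2019, Sat) cell reads 904.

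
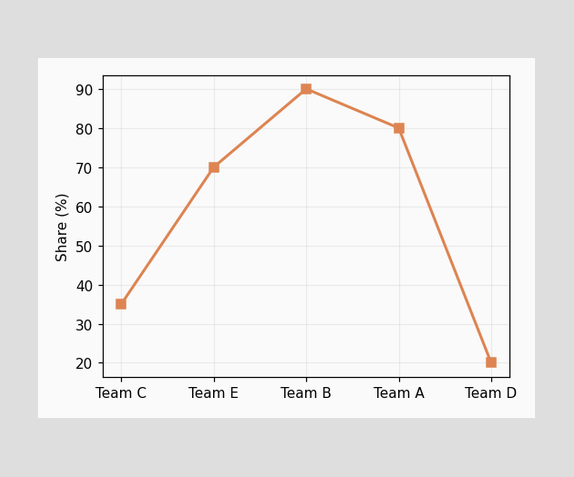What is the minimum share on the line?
The lowest point is at Team D, and reading across to the y-axis gives 20%.

20%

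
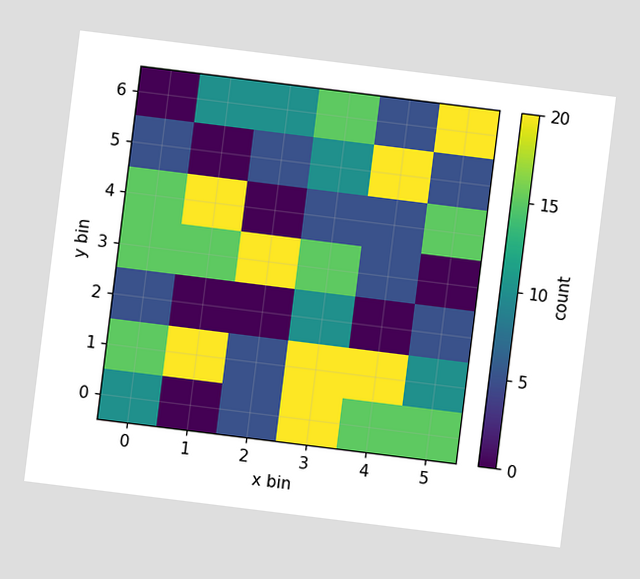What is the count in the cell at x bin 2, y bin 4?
0

The chart is tilted about 7° clockwise. Matching the cell (2, 4) against the colorbar gives 0.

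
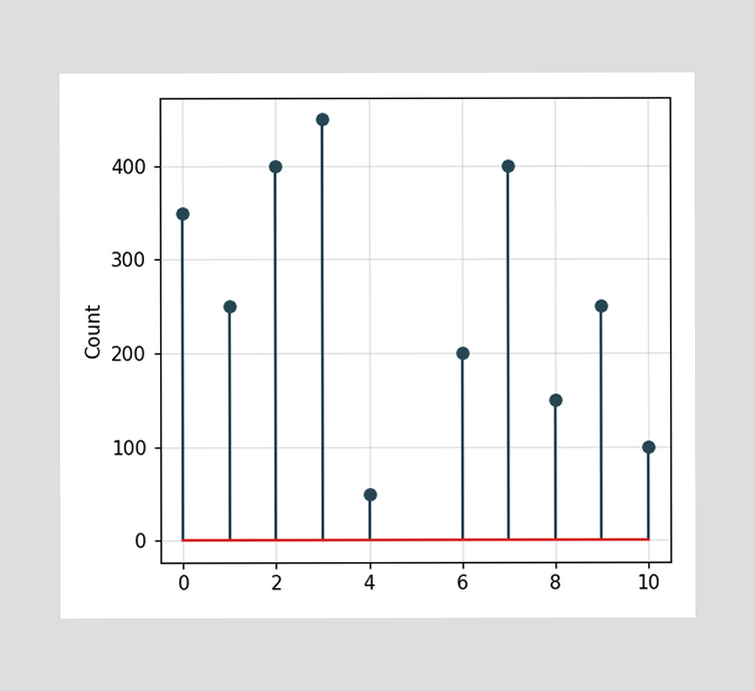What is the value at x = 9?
250

The stem at x=9 reaches 250.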